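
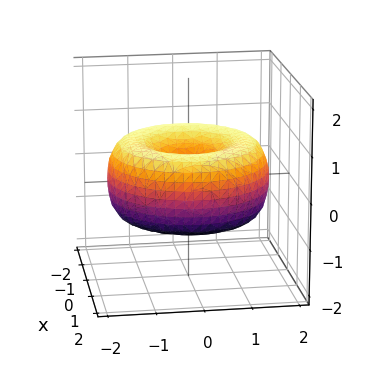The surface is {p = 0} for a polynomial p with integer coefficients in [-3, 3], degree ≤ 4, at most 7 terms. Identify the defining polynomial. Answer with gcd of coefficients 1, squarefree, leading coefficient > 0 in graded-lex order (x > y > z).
1. The degree is 4 — a generic line meets the surface in up to 4 points.
2. Symmetry: every cross-section ⟂ z is a circle, so x, y appear only via x² + y².
3. Checking where it meets the axes: one y-axis crossing is at y = 0; it crosses the x-axis at the gridline x = 0.
4. Putting this together gives p.

x^4 + 2*x^2*y^2 + y^4 - 3*x^2 - 3*y^2 + 3*z^2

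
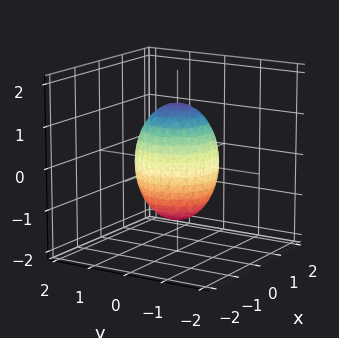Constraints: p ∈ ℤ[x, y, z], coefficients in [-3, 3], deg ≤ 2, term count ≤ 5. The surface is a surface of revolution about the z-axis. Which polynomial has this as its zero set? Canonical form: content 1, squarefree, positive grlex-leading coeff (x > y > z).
1. Degree: a generic line meets the surface in up to 2 points, so deg p = 2.
2. Symmetries: the z-axis is an axis of rotation, so x and y enter only as x² + y².
3. Checking where it meets the axes: among the integer gridlines, it crosses the y-axis at y ∈ {-1, 1}; a circular section at z = -1 has radius between 0 and 1; the x-axis gridline crossings are at x ∈ {-1, 1}.
4. Matching integer coefficients to the picture gives p.

2*x^2 + 2*y^2 + z^2 - 2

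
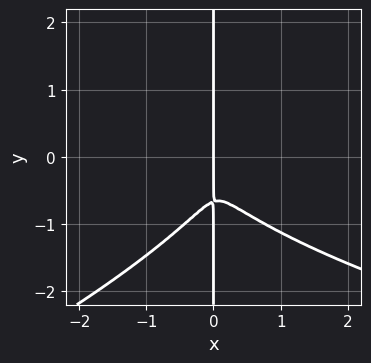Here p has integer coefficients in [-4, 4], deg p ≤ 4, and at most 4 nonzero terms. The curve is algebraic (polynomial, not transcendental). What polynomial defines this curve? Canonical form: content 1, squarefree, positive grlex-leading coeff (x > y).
x^2*y^2 - 3*x*y^3 - 3*x^3 - 2*x*y^2

First, degree: a generic line meets the curve in up to 4 points, so deg p = 4.
Next, from the axis intercepts and sections: it crosses the x-axis at the gridline x = 0; every point of the y-axis in the box is on the curve.
Finally, together with the visible shape, these determine p as stated.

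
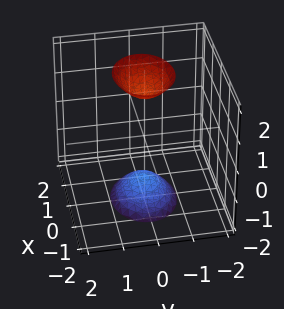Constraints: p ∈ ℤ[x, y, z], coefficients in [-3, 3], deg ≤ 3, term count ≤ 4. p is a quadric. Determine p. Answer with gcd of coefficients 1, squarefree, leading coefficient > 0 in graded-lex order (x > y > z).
2*x^2 + 3*y^2 - z^2 + 2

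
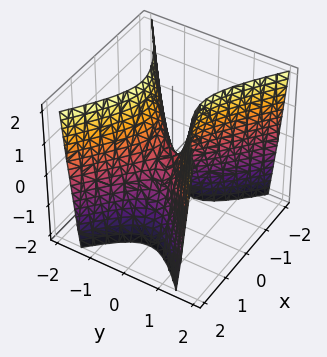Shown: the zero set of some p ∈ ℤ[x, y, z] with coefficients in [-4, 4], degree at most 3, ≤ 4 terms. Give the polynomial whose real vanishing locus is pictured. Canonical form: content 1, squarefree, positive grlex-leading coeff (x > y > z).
The degree is 2 — a hyperbolic paraboloid; a quadric.
Symmetries: mirror symmetry y ↦ −y ⇒ only even powers of y; mirror symmetry x ↦ −x ⇒ only even powers of x.
Observable constraints: it crosses the z-axis at the gridline z = 0; one y-axis crossing is at y = 0.
Putting this together gives p.

2*x^2 - 3*y^2 + z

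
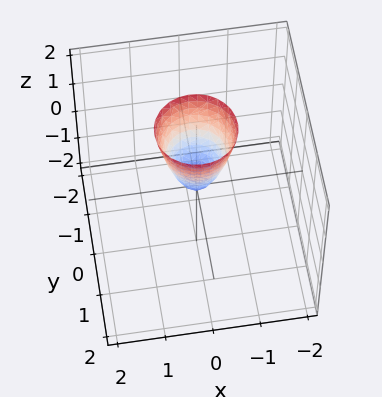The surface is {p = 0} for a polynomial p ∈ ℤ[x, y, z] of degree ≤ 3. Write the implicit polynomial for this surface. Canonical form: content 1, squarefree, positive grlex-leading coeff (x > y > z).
1. Degree: a paraboloid; a quadric, so deg p = 2.
2. By symmetry, every cross-section ⟂ z is a circle, so x, y appear only via x² + y².
3. Checking where it meets the axes: it meets the z-axis at z = 0 (among the integer gridlines); it meets the x-axis at x = 0 (among the integer gridlines).
4. The integer polynomial consistent with all of this is the stated p.

3*x^2 + 3*y^2 - z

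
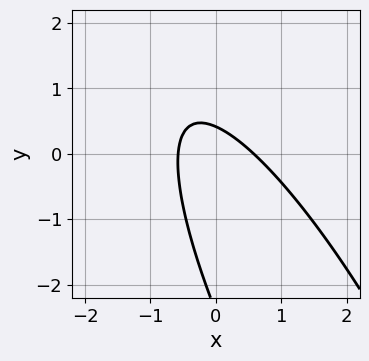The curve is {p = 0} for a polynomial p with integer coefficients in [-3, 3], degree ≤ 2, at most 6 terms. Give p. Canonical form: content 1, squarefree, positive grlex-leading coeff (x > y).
1. The degree is 2 — a generic line meets the curve in up to 2 points.
2. The integer polynomial consistent with all of this is the stated p.

3*x^2 + 3*x*y + y^2 + 2*y - 1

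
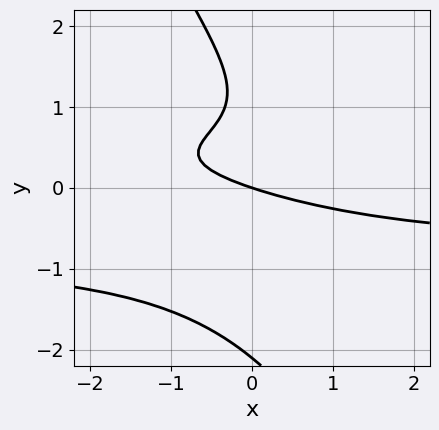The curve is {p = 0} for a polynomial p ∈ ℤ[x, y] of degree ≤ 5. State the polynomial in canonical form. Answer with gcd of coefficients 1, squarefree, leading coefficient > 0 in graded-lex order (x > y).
deg p = 4. No degree-3 curve has this shape.
From the axis intercepts and sections: it meets the y-axis at y = 0 (among the integer gridlines); it crosses the x-axis at the gridline x = 0.
These observations pin down the coefficients.

2*x*y^3 + y^4 - 3*y^2 + x + 3*y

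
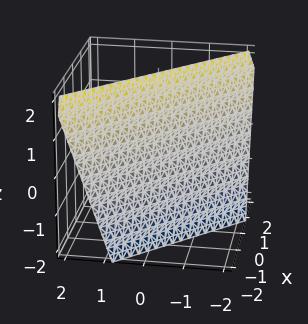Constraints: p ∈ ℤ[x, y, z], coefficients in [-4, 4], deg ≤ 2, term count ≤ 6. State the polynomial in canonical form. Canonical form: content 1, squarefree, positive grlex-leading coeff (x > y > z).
3*x + 3*y - z + 2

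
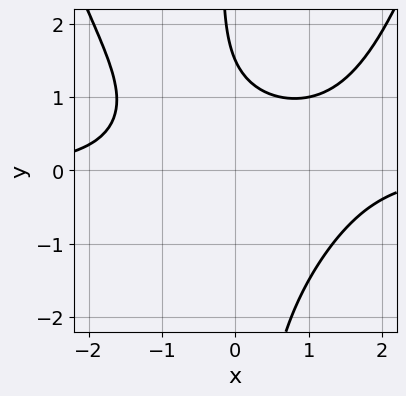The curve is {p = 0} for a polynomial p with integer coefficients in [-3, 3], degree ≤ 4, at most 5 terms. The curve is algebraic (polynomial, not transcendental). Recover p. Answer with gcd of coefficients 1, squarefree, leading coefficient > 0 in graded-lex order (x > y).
The degree is 4 — a generic line meets the curve in up to 4 points.
Observable constraints: the curve avoids every integer x-axis point in the box.
Putting this together gives p.

x^3*y - 2*x*y^2 - 2*y + 3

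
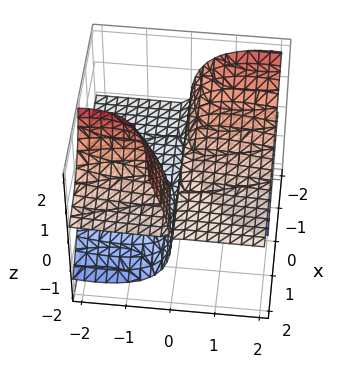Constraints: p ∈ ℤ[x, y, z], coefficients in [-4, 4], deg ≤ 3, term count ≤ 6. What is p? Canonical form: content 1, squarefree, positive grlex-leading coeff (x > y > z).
3*x*y*z + y^2*z + 2*y*z^2 + z^3 - y

First, there are 3 components. Treating them together as one polynomial.
Next, degree: the shape is more complex than any degree-2 surface, so deg p = 3.
Next, observable constraints: it meets the z-axis at z = 0 (among the integer gridlines); one y-axis crossing is at y = 0; the visible x-axis segment lies entirely on the surface.
Finally, fitting integer coefficients to these (and the overall shape) gives p.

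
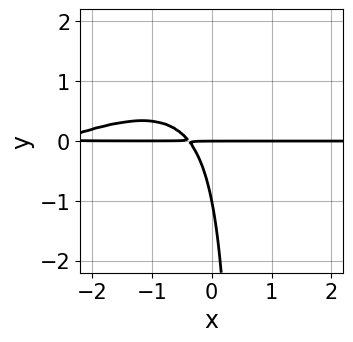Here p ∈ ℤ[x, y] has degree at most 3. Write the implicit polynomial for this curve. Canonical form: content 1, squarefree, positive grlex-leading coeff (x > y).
First, deg p = 3. The shape is more complex than any degree-2 curve.
Then, checking where it meets the axes: the visible x-axis segment lies entirely on the curve; the y-axis gridline crossings are at y ∈ {-1, 0}.
Finally, together with the visible shape, these determine p as stated.

x^2*y - 2*x*y^2 + 3*x*y + y^2 + y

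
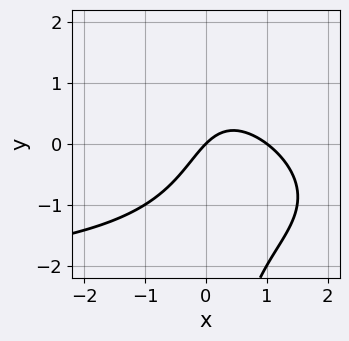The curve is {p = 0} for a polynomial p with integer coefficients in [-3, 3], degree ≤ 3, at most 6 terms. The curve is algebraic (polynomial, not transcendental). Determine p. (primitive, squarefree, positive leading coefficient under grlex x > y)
1. deg p = 3. A generic line meets the curve in up to 3 points.
2. From the axis intercepts and sections: the x-axis gridline crossings are at x ∈ {0, 1}; one y-axis crossing is at y = 0.
3. Assembling these constraints gives the stated polynomial.

x^2*y + 2*x*y^2 + 3*x^2 - 3*x + 3*y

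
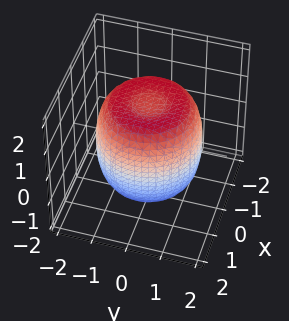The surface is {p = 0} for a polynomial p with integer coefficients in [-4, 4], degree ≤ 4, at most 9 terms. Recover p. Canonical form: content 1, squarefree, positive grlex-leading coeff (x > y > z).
2*x^4 + 4*x^2*y^2 + 2*y^4 - 3*x^2 - 3*y^2 + 2*z^2 - 3

The degree is 4 — the shape is more complex than any degree-3 surface.
Symmetries: rotational symmetry about the z-axis ⇒ p depends on x, y only through x² + y².
From the axis intercepts and sections: a circular section at z = 0 has radius between 1 and 2.
Together with the visible shape, these determine p as stated.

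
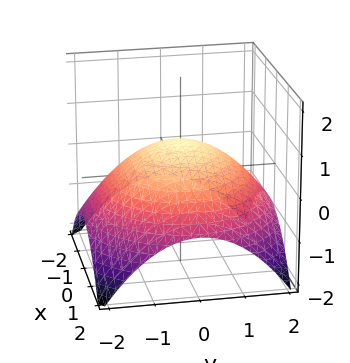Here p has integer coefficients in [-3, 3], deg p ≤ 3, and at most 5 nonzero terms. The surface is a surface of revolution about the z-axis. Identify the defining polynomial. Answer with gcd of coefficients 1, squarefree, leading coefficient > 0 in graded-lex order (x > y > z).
First, deg p = 2. A generic line meets the surface in up to 2 points.
Next, symmetries: every cross-section ⟂ z is a circle, so x, y appear only via x² + y².
Then, from the axis intercepts and sections: a circular section at z = 0 has radius between 1 and 2.
Finally, the integer polynomial consistent with all of this is the stated p.

x^2 + y^2 + 3*z - 2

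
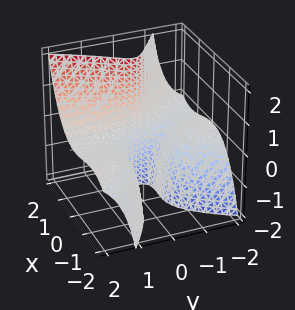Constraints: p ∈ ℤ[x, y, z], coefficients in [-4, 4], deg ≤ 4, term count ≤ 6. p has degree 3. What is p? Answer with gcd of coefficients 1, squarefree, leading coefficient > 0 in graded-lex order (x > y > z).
2*x^3 + 2*x^2*y - 3*y^2*z - y*z - 1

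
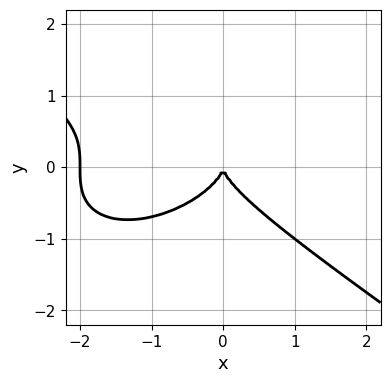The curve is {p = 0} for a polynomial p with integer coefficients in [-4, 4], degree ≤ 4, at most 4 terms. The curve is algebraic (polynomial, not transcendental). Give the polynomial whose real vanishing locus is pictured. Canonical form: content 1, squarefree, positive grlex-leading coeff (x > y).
The degree is 3 — a generic line meets the curve in up to 3 points.
Checking where it meets the axes: among the integer gridlines, it crosses the x-axis at x ∈ {-2, 0}; one y-axis crossing is at y = 0.
Matching integer coefficients to the picture gives p.

x^3 + 3*y^3 + 2*x^2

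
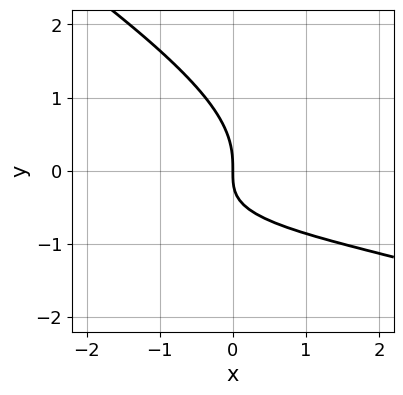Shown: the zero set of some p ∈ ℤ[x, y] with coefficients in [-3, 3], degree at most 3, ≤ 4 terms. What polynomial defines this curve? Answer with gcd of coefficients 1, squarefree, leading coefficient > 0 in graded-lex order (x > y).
Degree: no degree-2 curve has this shape, so deg p = 3.
Checking where it meets the axes: it crosses the x-axis at the gridline x = 0; one y-axis crossing is at y = 0.
Matching integer coefficients to the picture gives p.

2*x*y^2 + 3*y^3 + 3*x*y + 3*x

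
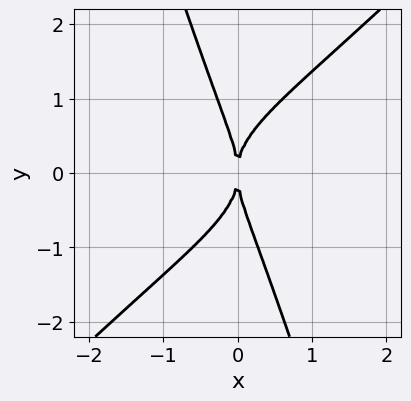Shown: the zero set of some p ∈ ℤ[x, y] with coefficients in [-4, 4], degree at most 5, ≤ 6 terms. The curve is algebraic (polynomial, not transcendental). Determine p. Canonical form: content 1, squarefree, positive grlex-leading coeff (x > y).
3*x^2*y^2 - 2*x*y^3 - y^4 + 3*x^2

The degree is 4 — no degree-3 curve has this shape.
Checking where it meets the axes: it meets the x-axis at x = 0 (among the integer gridlines); it crosses the y-axis at the gridline y = 0.
Fitting integer coefficients to these (and the overall shape) gives p.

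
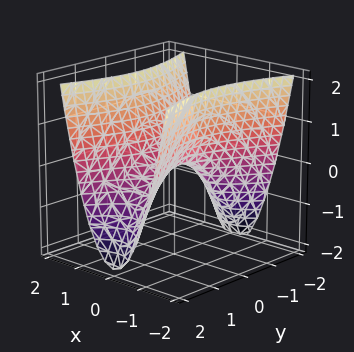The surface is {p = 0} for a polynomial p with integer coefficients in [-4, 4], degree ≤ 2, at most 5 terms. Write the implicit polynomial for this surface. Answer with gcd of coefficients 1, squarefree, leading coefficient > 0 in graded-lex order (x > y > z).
3*x^2 - y^2 - 2*z

The degree is 2 — a saddle surface; a quadric.
Symmetries: it's symmetric under y → −y, forcing even powers of y; the x ↦ −x reflection is a symmetry, so x appears only in even powers.
Checking where it meets the axes: it crosses the x-axis at the gridline x = 0; one z-axis crossing is at z = 0.
The integer polynomial consistent with all of this is the stated p.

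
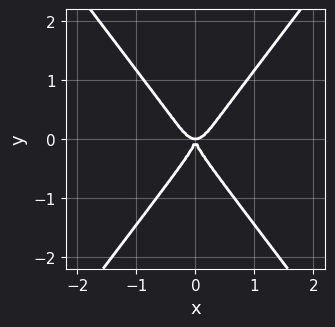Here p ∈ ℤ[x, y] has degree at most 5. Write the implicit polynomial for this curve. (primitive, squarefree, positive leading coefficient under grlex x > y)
3*x^4 - y^4 - x^2*y

1. Degree: no degree-3 curve has this shape, so deg p = 4.
2. Symmetries: the x ↦ −x reflection is a symmetry, so x appears only in even powers.
3. From the axis intercepts and sections: it crosses the y-axis at the gridline y = 0; one x-axis crossing is at x = 0.
4. Solving for integer coefficients yields p as stated.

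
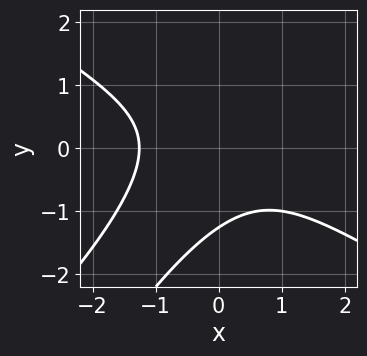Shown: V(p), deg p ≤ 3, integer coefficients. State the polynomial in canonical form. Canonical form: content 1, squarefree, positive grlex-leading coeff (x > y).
First, deg p = 3. A generic line meets the curve in up to 3 points.
Finally, matching integer coefficients to the picture gives p.

x^3 - 2*x*y^2 + y^3 + 2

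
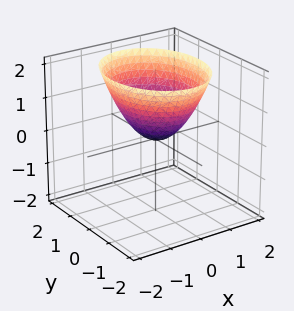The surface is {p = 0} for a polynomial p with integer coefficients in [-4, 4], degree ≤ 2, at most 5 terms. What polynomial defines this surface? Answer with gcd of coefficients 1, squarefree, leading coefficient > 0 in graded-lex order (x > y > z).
3*x^2 + 2*y^2 - 3*z

First, the degree is 2 — a single bowl opening along one axis; a quadric.
Then, symmetries: the y ↦ −y reflection is a symmetry, so y appears only in even powers; the x ↦ −x reflection is a symmetry, so x appears only in even powers.
Next, reading off the gridlines: one x-axis crossing is at x = 0; it crosses the y-axis at the gridline y = 0.
Finally, assembling these constraints gives the stated polynomial.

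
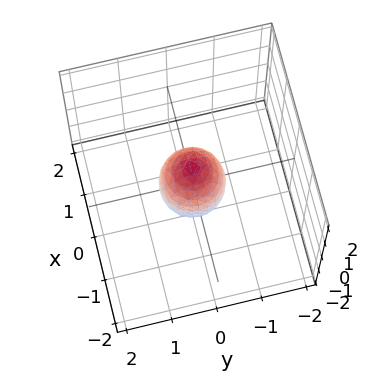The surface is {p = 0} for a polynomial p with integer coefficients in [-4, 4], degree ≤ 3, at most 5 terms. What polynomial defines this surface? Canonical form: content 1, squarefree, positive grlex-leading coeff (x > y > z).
1. deg p = 2.
2. Symmetries: the z ↦ −z reflection is a symmetry, so z appears only in even powers; every cross-section ⟂ z is a circle, so x, y appear only via x² + y².
3. Against the integer gridlines: among the integer gridlines, it crosses the z-axis at z ∈ {-1, 1}; a circular section at z = 0 has radius between 0 and 1.
4. Assembling these constraints gives the stated polynomial.

2*x^2 + 2*y^2 + z^2 - 1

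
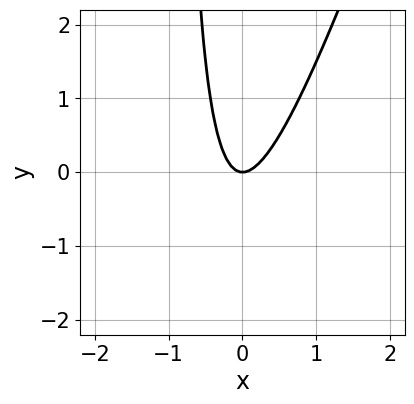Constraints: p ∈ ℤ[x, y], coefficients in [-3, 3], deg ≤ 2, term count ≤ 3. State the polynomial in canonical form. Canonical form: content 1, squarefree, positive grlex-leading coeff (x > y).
The degree is 2 — a generic line meets the curve in up to 2 points.
Observable constraints: it crosses the x-axis at the gridline x = 0; one y-axis crossing is at y = 0.
These observations pin down the coefficients.

3*x^2 - x*y - y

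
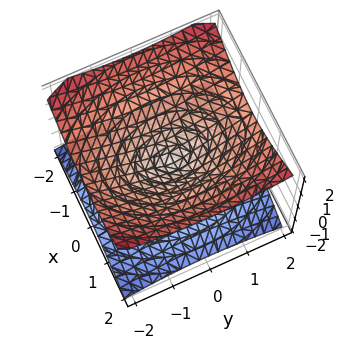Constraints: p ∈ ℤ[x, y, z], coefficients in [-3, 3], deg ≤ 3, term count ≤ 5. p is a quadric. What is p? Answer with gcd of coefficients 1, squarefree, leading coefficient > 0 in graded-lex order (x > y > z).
First, degree: a double cone through the origin; a quadric, so deg p = 2.
Then, symmetries: the z ↦ −z reflection is a symmetry, so z appears only in even powers; mirror symmetry x ↦ −x ⇒ only even powers of x; it's symmetric under y → −y, forcing even powers of y.
Next, from the visible intercepts: one x-axis crossing is at x = 0; one y-axis crossing is at y = 0; it crosses the z-axis at the gridline z = 0.
Finally, fitting integer coefficients to these (and the overall shape) gives p.

2*x^2 + y^2 - 3*z^2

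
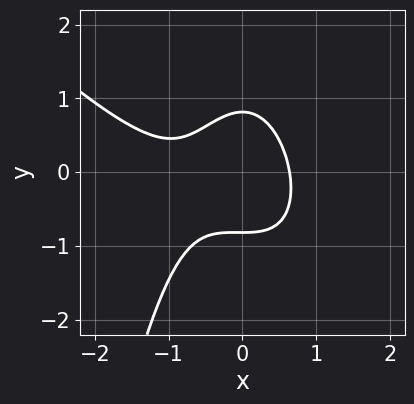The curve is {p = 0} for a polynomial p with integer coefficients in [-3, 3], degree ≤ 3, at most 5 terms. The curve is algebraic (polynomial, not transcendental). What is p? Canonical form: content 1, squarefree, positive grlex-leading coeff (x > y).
3*x^3 + 3*x^2*y + 3*x^2 + 3*y^2 - 2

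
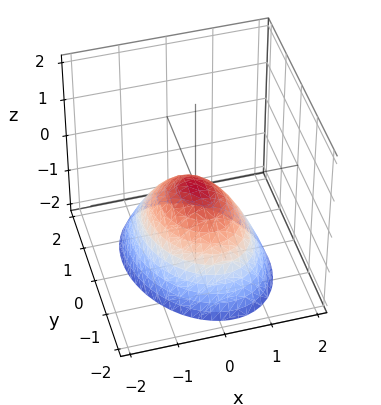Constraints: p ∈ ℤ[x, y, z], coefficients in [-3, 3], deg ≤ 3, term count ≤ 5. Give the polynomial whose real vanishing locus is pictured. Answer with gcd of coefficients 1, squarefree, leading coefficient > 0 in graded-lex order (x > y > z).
3*x^2 + x*y + 2*y^2 + 3*z

(a) The degree is 2 — the shape is more complex than any degree-1 surface.
(b) Observable constraints: it meets the x-axis at x = 0 (among the integer gridlines); it meets the y-axis at y = 0 (among the integer gridlines); it meets the z-axis at z = 0 (among the integer gridlines).
(c) The integer polynomial consistent with all of this is the stated p.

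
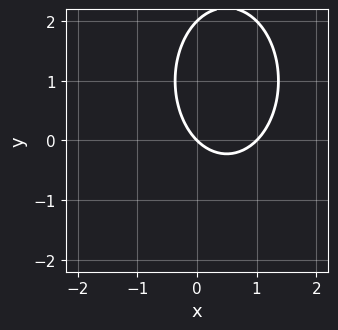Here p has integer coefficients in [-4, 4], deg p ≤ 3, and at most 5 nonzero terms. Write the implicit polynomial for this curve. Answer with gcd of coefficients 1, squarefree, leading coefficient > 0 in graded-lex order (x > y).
1. Degree: the shape is more complex than any degree-1 curve, so deg p = 2.
2. Observable constraints: among the integer gridlines, it crosses the y-axis at y ∈ {0, 2}; the x-axis gridline crossings are at x ∈ {0, 1}.
3. Solving for integer coefficients yields p as stated.

2*x^2 + y^2 - 2*x - 2*y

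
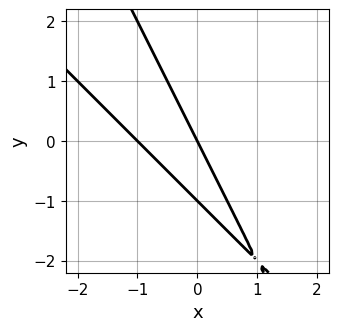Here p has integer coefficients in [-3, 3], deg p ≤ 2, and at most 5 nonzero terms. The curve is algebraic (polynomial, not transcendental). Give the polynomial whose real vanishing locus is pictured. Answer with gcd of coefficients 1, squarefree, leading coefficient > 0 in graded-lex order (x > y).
2*x^2 + 3*x*y + y^2 + 2*x + y

The degree is 2 — a generic line meets the curve in up to 2 points.
Observable constraints: among the integer gridlines, it crosses the y-axis at y ∈ {-1, 0}; among the integer gridlines, it crosses the x-axis at x ∈ {-1, 0}.
These observations pin down the coefficients.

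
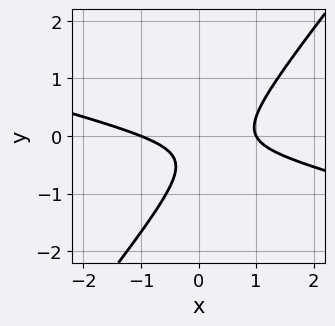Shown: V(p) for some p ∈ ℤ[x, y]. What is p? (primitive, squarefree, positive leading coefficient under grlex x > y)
1. Degree: the shape is more complex than any degree-1 curve, so deg p = 2.
2. Observable constraints: among the integer gridlines, it crosses the x-axis at x ∈ {-1, 1}; the curve avoids every integer y-axis point in the box.
3. Fitting integer coefficients to these (and the overall shape) gives p.

x^2 + 3*x*y - 3*y^2 - 2*y - 1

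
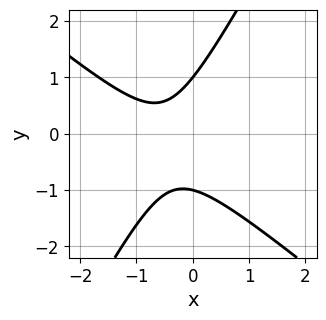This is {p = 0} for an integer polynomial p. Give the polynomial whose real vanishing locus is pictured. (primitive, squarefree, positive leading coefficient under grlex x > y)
The degree is 2 — no degree-1 curve has this shape.
From the axis intercepts and sections: the y-axis gridline crossings are at y ∈ {-1, 1}; the curve avoids every integer x-axis point in the box.
These observations pin down the coefficients.

3*x^2 + 2*x*y - 2*y^2 + 3*x + 2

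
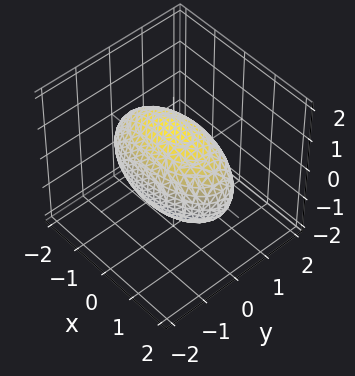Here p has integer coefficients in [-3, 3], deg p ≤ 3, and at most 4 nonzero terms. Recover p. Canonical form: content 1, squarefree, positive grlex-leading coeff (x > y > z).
Degree: a closed, bounded, convex surface; a quadric, so deg p = 2.
Symmetries: the y ↦ −y reflection is a symmetry, so y appears only in even powers; the x ↦ −x reflection is a symmetry, so x appears only in even powers; mirror symmetry z ↦ −z ⇒ only even powers of z.
Against the integer gridlines: the y-axis gridline crossings are at y ∈ {-1, 1}.
Solving for integer coefficients yields p as stated.

x^2 + 3*y^2 + 2*z^2 - 3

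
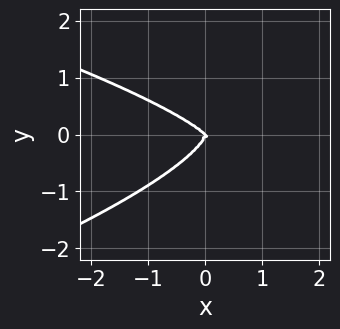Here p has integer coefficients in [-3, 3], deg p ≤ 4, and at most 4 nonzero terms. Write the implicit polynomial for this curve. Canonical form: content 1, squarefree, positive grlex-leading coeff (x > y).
3*y^4 + x^3 + x^2*y

Degree: no degree-3 curve has this shape, so deg p = 4.
Reading off the gridlines: it crosses the y-axis at the gridline y = 0; it crosses the x-axis at the gridline x = 0.
The integer polynomial consistent with all of this is the stated p.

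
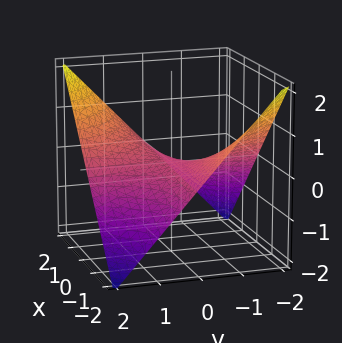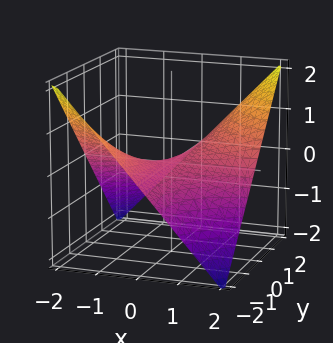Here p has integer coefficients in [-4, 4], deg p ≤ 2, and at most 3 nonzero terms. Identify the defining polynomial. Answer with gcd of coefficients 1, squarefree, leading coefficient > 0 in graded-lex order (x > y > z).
(a) The degree is 2 — a hyperbolic paraboloid; a quadric.
(b) From the axis intercepts and sections: the visible y-axis segment lies entirely on the surface; it crosses the z-axis at the gridline z = 0; the visible x-axis segment lies entirely on the surface.
(c) Putting this together gives p.

x*y - 2*z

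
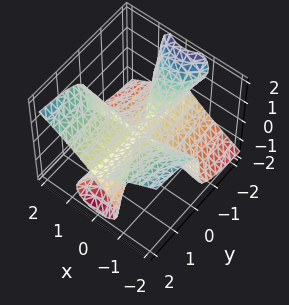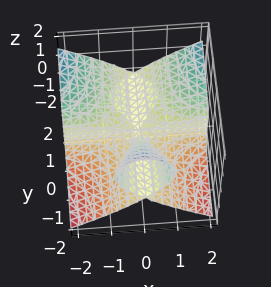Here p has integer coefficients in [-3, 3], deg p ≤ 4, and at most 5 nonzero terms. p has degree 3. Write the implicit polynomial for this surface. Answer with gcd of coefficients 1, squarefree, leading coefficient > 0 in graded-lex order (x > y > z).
1. There are 2 components.
2. Degree: no degree-2 surface has this shape, so deg p = 3.
3. Against the integer gridlines: the visible x-axis segment lies entirely on the surface; every point of the y-axis in the box is on the surface; it meets the z-axis at z = 0 (among the integer gridlines).
4. Assembling these constraints gives the stated polynomial.

x^2*y - y*z^2 - z^3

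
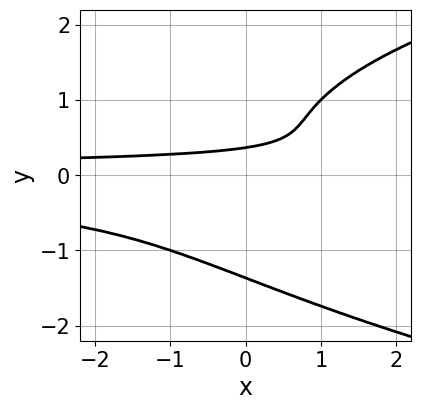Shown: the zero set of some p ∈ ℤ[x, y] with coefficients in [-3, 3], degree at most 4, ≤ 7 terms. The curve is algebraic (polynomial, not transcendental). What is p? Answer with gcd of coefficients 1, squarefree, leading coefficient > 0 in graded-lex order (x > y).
1. The degree is 4 — a generic line meets the curve in up to 4 points.
2. Observable constraints: the curve avoids every integer x-axis point in the box.
3. Matching integer coefficients to the picture gives p.

2*y^4 - 3*x*y^2 - y^2 + 3*y - 1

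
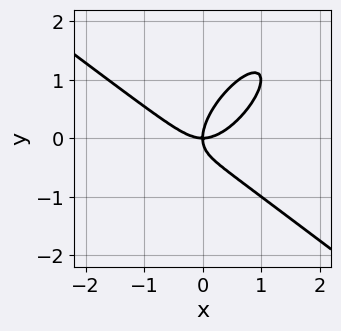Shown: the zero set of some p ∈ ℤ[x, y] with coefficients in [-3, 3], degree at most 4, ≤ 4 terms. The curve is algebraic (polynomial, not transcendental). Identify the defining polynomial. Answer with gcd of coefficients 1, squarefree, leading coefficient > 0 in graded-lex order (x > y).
x^3 - x*y^2 + y^3 - x*y

(a) The degree is 3 — the shape is more complex than any degree-2 curve.
(b) Checking where it meets the axes: one x-axis crossing is at x = 0; it crosses the y-axis at the gridline y = 0.
(c) Assembling these constraints gives the stated polynomial.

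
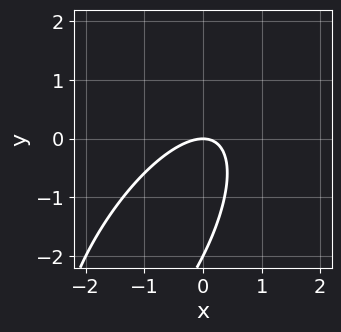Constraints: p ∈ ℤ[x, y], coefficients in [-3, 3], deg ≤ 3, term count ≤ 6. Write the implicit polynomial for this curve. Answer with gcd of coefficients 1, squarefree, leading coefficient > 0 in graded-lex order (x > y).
2*x^2 - 2*x*y + y^2 + 2*y

(a) deg p = 2.
(b) From the visible intercepts: among the integer gridlines, it crosses the y-axis at y ∈ {-2, 0}; one x-axis crossing is at x = 0.
(c) These observations pin down the coefficients.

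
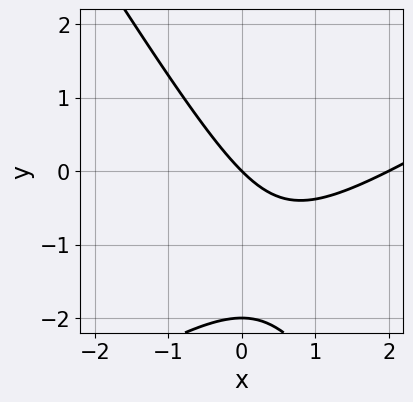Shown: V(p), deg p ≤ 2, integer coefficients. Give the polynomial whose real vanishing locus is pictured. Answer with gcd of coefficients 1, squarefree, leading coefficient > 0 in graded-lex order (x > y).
x^2 - x*y - y^2 - 2*x - 2*y

(a) Degree: no degree-1 curve has this shape, so deg p = 2.
(b) Reading off the gridlines: the x-axis gridline crossings are at x ∈ {0, 2}; the y-axis gridline crossings are at y ∈ {-2, 0}.
(c) The integer polynomial consistent with all of this is the stated p.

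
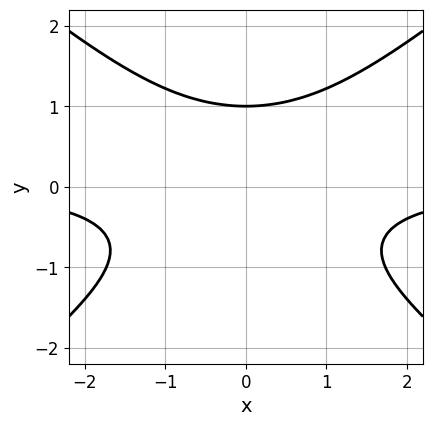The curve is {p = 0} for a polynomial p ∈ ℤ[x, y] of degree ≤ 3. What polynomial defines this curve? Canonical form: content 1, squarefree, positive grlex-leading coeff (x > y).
2*x^2*y - 3*y^3 + 3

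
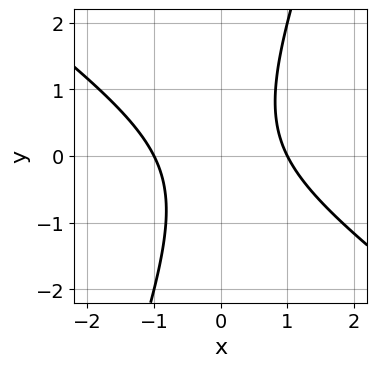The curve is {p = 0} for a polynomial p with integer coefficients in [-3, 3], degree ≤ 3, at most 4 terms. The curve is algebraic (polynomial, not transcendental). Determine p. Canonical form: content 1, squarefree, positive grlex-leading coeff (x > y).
2*x^2 + 2*x*y - y^2 - 2

(a) The degree is 2 — no degree-1 curve has this shape.
(b) From the visible intercepts: no y-intercept at any integer in the box; the x-axis gridline crossings are at x ∈ {-1, 1}.
(c) Together with the visible shape, these determine p as stated.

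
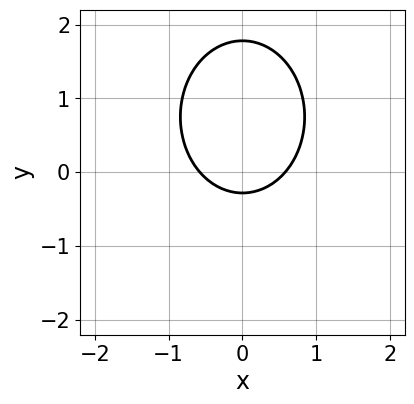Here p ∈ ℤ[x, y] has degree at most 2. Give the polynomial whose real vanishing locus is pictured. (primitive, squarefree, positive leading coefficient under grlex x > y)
1. The degree is 2 — a generic line meets the curve in up to 2 points.
2. Symmetries: it's symmetric under x → −x, forcing even powers of x.
3. Fitting integer coefficients to these (and the overall shape) gives p.

3*x^2 + 2*y^2 - 3*y - 1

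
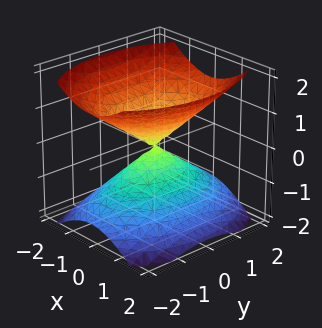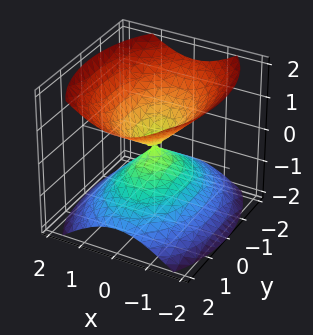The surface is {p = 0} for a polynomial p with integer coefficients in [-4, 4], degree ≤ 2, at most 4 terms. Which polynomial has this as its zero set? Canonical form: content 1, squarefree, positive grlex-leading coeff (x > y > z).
2*x^2 + y^2 - 2*z^2

First, there are 2 components. Treating them together as one polynomial.
Next, deg p = 2. A double cone through the origin; a quadric.
Then, symmetries: it's symmetric under y → −y, forcing even powers of y; the x ↦ −x reflection is a symmetry, so x appears only in even powers; it's symmetric under z → −z, forcing even powers of z.
Next, against the integer gridlines: it meets the z-axis at z = 0 (among the integer gridlines); it meets the y-axis at y = 0 (among the integer gridlines).
Finally, fitting integer coefficients to these (and the overall shape) gives p.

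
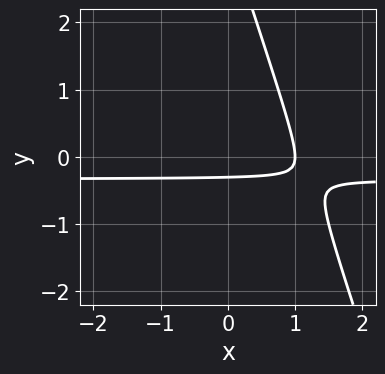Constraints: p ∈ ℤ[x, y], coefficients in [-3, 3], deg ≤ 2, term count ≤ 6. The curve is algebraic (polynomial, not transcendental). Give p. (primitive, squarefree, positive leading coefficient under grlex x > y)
First, deg p = 2. No degree-1 curve has this shape.
Next, from the axis intercepts and sections: it crosses the x-axis at the gridline x = 1.
Finally, putting this together gives p.

3*x*y + y^2 + x - 3*y - 1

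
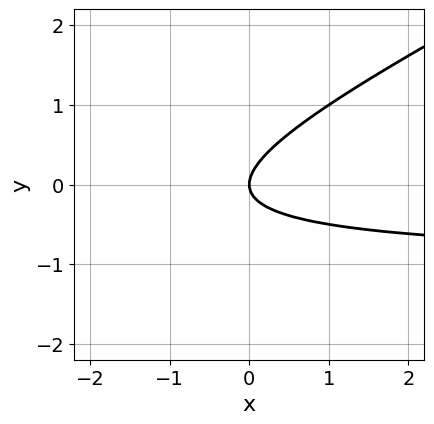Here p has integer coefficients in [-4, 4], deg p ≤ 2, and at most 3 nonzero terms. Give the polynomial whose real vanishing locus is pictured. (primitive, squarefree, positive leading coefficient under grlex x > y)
1. Degree: no degree-1 curve has this shape, so deg p = 2.
2. From the visible intercepts: it meets the y-axis at y = 0 (among the integer gridlines); it crosses the x-axis at the gridline x = 0.
3. Fitting integer coefficients to these (and the overall shape) gives p.

x*y - 2*y^2 + x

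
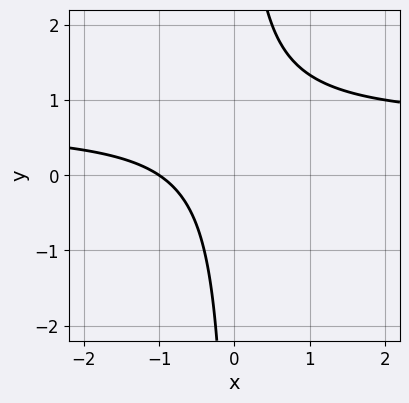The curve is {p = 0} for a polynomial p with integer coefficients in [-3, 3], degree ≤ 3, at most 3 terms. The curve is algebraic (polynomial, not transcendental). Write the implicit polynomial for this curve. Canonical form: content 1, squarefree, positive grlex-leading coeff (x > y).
First, the degree is 2 — a generic line meets the curve in up to 2 points.
Next, reading off the gridlines: it crosses the x-axis at the gridline x = -1; the curve avoids every integer y-axis point in the box.
Finally, assembling these constraints gives the stated polynomial.

3*x*y - 2*x - 2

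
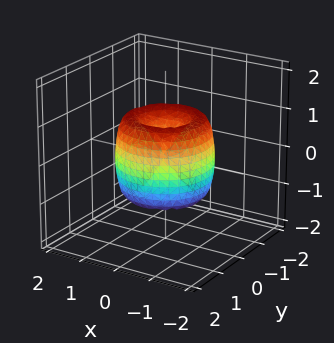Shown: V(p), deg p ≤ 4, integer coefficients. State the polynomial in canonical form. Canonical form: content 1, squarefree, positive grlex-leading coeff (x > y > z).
Degree: the shape is more complex than any degree-3 surface, so deg p = 4.
Symmetry: the surface is invariant under rotation about z: p = q(x² + y², z).
Observable constraints: one z-axis crossing is at z = 0; a circular section at z = 0 has radius between 1 and 2; one y-axis crossing is at y = 0.
Putting this together gives p.

2*x^4 + 4*x^2*y^2 + 2*y^4 - 3*x^2 - 3*y^2 + z^2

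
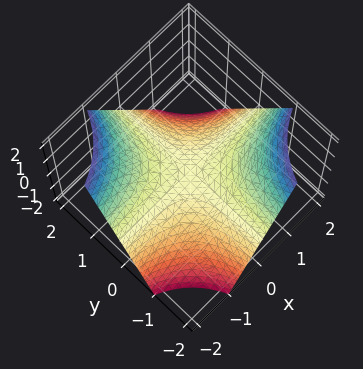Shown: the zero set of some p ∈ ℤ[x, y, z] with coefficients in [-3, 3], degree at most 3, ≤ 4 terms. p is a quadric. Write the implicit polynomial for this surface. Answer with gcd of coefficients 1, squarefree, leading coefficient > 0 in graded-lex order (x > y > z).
(a) The degree is 2 — a hyperbolic paraboloid; a quadric.
(b) Checking where it meets the axes: it crosses the z-axis at the gridline z = 0; every point of the y-axis in the box is on the surface; every point of the x-axis in the box is on the surface.
(c) Assembling these constraints gives the stated polynomial.

x*y + z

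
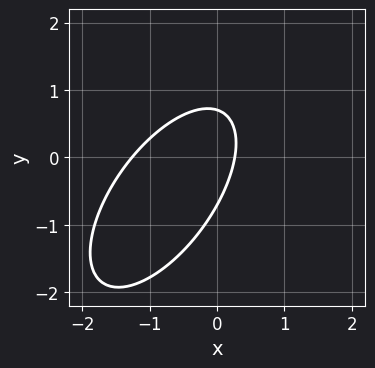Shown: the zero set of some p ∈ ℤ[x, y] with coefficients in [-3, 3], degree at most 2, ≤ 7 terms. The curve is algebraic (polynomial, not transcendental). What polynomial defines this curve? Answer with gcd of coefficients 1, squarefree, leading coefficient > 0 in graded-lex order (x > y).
1. The degree is 2 — the shape is more complex than any degree-1 curve.
2. Matching integer coefficients to the picture gives p.

3*x^2 - 3*x*y + 2*y^2 + 3*x - 1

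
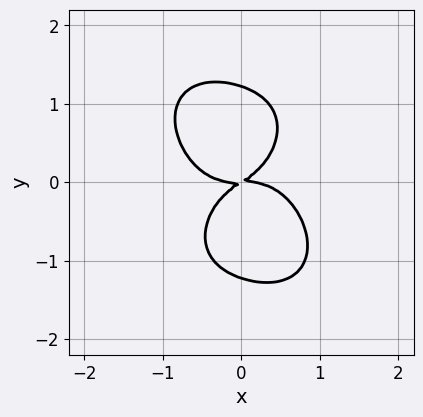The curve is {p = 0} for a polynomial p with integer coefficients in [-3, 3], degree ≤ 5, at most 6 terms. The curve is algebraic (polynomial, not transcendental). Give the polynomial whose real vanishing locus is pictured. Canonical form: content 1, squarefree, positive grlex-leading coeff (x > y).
(a) The degree is 4 — no degree-3 curve has this shape.
(b) Checking where it meets the axes: it crosses the x-axis at the gridline x = 0; one y-axis crossing is at y = 0.
(c) These observations pin down the coefficients.

3*x^4 + 2*x^2*y^2 + 2*y^4 + 2*x*y - 3*y^2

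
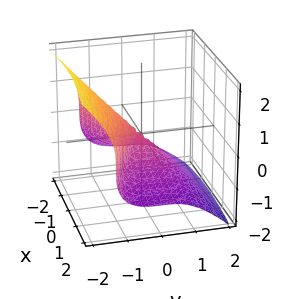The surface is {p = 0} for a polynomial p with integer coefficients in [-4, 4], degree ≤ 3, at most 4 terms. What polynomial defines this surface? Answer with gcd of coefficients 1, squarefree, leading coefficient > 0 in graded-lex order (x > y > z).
First, deg p = 3. No degree-2 surface has this shape.
Then, from the visible intercepts: one y-axis crossing is at y = 0; one x-axis crossing is at x = 0; one z-axis crossing is at z = 0.
Finally, together with the visible shape, these determine p as stated.

2*y^3 + 2*z^3 + x^2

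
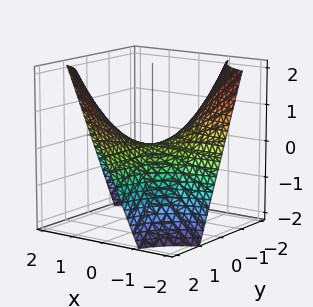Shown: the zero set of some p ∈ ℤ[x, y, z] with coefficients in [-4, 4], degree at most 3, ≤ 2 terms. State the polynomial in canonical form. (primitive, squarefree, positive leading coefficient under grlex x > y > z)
First, degree: a hyperbolic paraboloid; a quadric, so deg p = 2.
Next, from the axis intercepts and sections: every point of the x-axis in the box is on the surface; the visible y-axis segment lies entirely on the surface.
Finally, the integer polynomial consistent with all of this is the stated p.

x*y - z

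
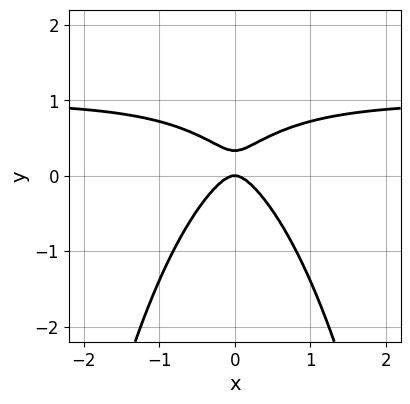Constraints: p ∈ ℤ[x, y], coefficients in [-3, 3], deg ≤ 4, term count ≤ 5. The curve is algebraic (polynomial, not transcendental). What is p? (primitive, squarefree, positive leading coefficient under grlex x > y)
First, degree: a generic line meets the curve in up to 3 points, so deg p = 3.
Next, symmetries: it's symmetric under x → −x, forcing even powers of x.
Next, from the axis intercepts and sections: one x-axis crossing is at x = 0; it meets the y-axis at y = 0 (among the integer gridlines).
Finally, matching integer coefficients to the picture gives p.

3*x^2*y - 3*x^2 + 3*y^2 - y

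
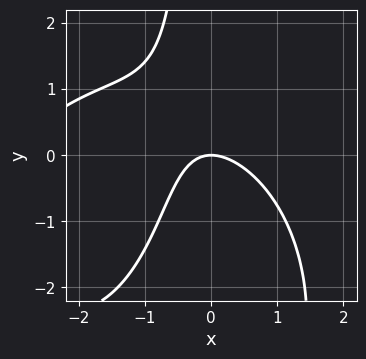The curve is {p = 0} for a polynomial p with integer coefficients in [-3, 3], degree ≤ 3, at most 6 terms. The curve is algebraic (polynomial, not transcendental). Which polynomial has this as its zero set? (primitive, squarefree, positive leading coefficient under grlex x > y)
x^3 + x*y^2 + 3*x^2 + 3*x*y + 3*y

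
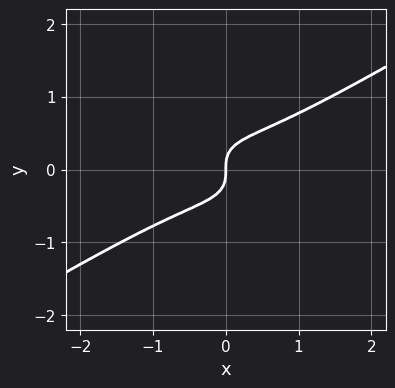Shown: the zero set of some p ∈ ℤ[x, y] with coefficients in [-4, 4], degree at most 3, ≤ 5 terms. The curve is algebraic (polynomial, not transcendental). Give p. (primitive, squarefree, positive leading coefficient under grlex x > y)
First, degree: no degree-2 curve has this shape, so deg p = 3.
Next, checking where it meets the axes: it meets the y-axis at y = 0 (among the integer gridlines); it meets the x-axis at x = 0 (among the integer gridlines).
Finally, these observations pin down the coefficients.

x^3 - x*y^2 - 3*y^3 + x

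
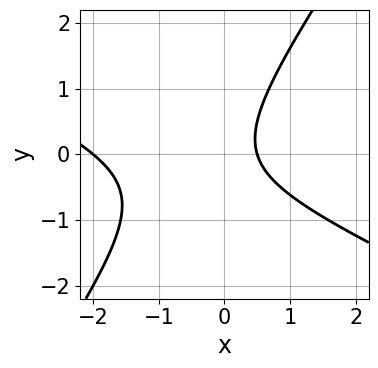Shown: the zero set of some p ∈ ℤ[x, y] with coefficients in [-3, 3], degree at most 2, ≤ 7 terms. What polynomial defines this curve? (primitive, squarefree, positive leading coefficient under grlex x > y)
(a) The degree is 2 — a generic line meets the curve in up to 2 points.
(b) Checking where it meets the axes: no y-intercept at any integer in the box; it meets the x-axis at x = -2 (among the integer gridlines).
(c) These observations pin down the coefficients.

2*x^2 + 3*x*y - 3*y^2 + 3*x - 2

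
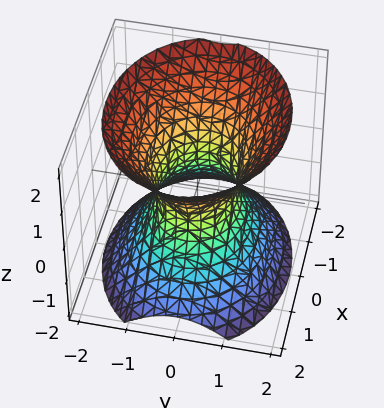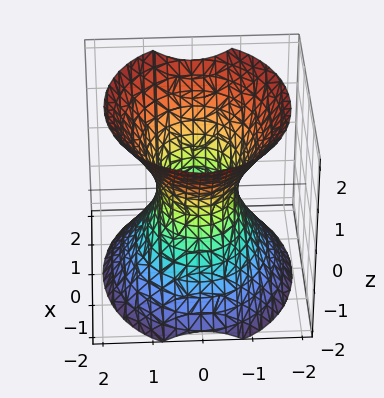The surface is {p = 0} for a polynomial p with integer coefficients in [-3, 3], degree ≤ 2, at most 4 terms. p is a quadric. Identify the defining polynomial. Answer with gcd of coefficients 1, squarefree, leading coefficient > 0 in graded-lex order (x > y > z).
(a) deg p = 2. One connected sheet with a waist; a quadric.
(b) Symmetries: mirror symmetry y ↦ −y ⇒ only even powers of y; it's symmetric under x → −x, forcing even powers of x; the z ↦ −z reflection is a symmetry, so z appears only in even powers.
(c) Against the integer gridlines: it misses every integer gridline on the z-axis; the x-axis gridline crossings are at x ∈ {-1, 1}.
(d) Together with the visible shape, these determine p as stated.

2*x^2 + 3*y^2 - 2*z^2 - 2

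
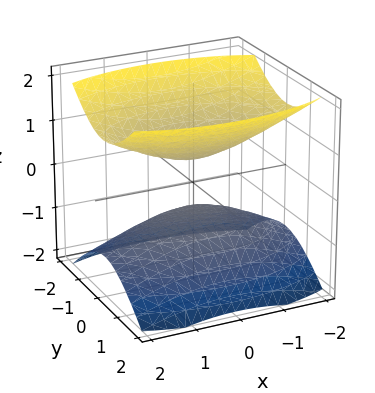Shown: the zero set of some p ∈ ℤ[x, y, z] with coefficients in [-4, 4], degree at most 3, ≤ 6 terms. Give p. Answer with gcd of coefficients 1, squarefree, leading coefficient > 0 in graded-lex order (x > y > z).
1. The picture has 2 separate pieces. Treating them together as one polynomial.
2. Degree: two separate bowl-shaped sheets opening away from each other; a quadric, so deg p = 2.
3. Symmetries: mirror symmetry z ↦ −z ⇒ only even powers of z; it's symmetric under x → −x, forcing even powers of x; it's symmetric under y → −y, forcing even powers of y.
4. Against the integer gridlines: the surface avoids every integer x-axis point in the box; no y-intercept at any integer in the box.
5. Matching integer coefficients to the picture gives p.

x^2 + 3*y^2 - 3*z^2 + 1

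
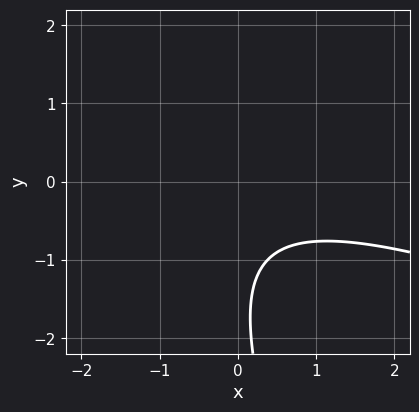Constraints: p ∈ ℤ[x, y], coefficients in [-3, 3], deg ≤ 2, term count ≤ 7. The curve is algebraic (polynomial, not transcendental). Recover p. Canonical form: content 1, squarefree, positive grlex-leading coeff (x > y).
x^2 + 3*x*y + y^2 + 3*y + 3

1. The degree is 2 — no degree-1 curve has this shape.
2. Checking where it meets the axes: it misses every integer gridline on the y-axis; the curve avoids every integer x-axis point in the box.
3. Putting this together gives p.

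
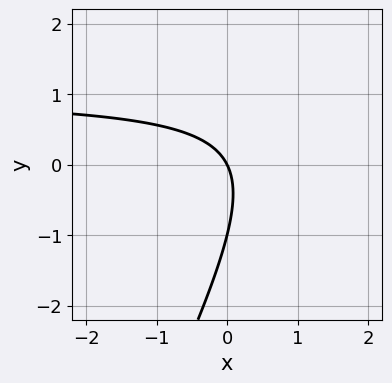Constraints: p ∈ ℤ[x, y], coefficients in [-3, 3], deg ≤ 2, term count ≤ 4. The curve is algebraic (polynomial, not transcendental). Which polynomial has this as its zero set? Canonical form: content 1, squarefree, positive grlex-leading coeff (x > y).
2*x*y - y^2 - 2*x - y

deg p = 2. A generic line meets the curve in up to 2 points.
Observable constraints: among the integer gridlines, it crosses the y-axis at y ∈ {-1, 0}; one x-axis crossing is at x = 0.
Together with the visible shape, these determine p as stated.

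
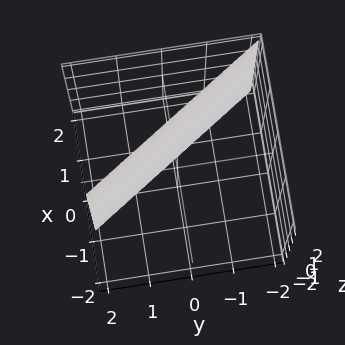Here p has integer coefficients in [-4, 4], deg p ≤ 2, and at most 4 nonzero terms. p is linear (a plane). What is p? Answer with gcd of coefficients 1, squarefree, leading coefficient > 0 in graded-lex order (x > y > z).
First, the degree is 1 — the surface is flat (a plane).
Next, from the visible intercepts: it crosses the y-axis at the gridline y = 1; it misses every integer gridline on the z-axis.
Finally, putting this together gives p.

3*x + 2*y - 2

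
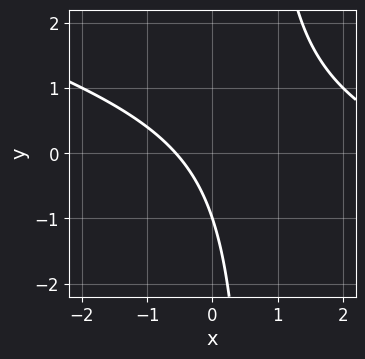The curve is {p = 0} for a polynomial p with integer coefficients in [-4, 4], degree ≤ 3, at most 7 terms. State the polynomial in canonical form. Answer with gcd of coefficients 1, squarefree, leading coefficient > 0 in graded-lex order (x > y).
x^2 + 3*x*y - 3*x - 2*y - 2

(a) Degree: no degree-1 curve has this shape, so deg p = 2.
(b) Checking where it meets the axes: it meets the y-axis at y = -1 (among the integer gridlines).
(c) Fitting integer coefficients to these (and the overall shape) gives p.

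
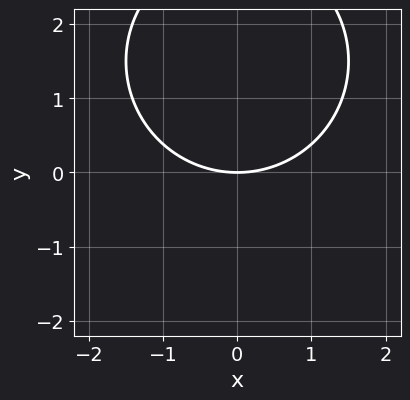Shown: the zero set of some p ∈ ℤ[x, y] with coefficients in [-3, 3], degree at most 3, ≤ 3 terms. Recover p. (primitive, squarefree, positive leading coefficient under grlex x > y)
x^2 + y^2 - 3*y

The degree is 2 — a generic line meets the curve in up to 2 points.
Symmetries: it's symmetric under x → −x, forcing even powers of x.
Observable constraints: one y-axis crossing is at y = 0; it crosses the x-axis at the gridline x = 0.
Matching integer coefficients to the picture gives p.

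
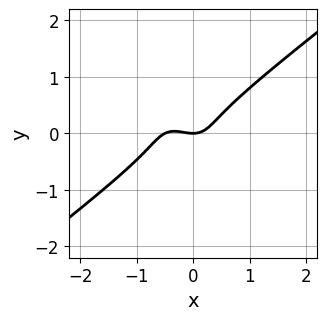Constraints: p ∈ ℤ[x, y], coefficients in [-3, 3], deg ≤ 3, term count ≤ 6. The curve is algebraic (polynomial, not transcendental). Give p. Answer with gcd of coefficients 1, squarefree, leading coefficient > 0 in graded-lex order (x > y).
(a) The degree is 3 — no degree-2 curve has this shape.
(b) Against the integer gridlines: one y-axis crossing is at y = 0; it crosses the x-axis at the gridline x = 0.
(c) Fitting integer coefficients to these (and the overall shape) gives p.

2*x^3 - x*y^2 - 3*y^3 + x^2 - y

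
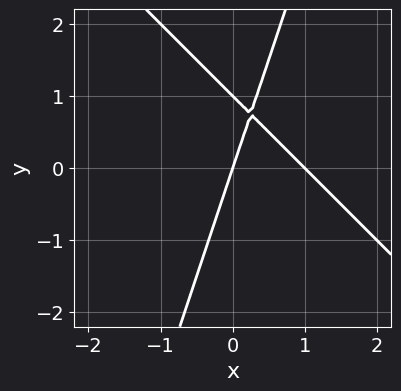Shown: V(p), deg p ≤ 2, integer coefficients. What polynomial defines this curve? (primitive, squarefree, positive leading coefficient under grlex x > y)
3*x^2 + 2*x*y - y^2 - 3*x + y

First, degree: no degree-1 curve has this shape, so deg p = 2.
Then, observable constraints: the x-axis gridline crossings are at x ∈ {0, 1}; the y-axis gridline crossings are at y ∈ {0, 1}.
Finally, matching integer coefficients to the picture gives p.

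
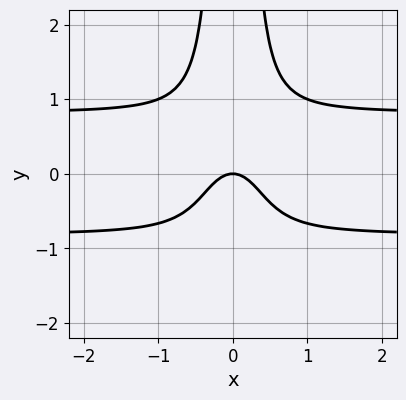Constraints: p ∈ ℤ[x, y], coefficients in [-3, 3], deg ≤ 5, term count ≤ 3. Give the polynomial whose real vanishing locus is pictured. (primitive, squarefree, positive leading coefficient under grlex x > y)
3*x^2*y^2 - 2*x^2 - y

1. deg p = 4.
2. Symmetries: the x ↦ −x reflection is a symmetry, so x appears only in even powers.
3. Against the integer gridlines: one y-axis crossing is at y = 0; it crosses the x-axis at the gridline x = 0.
4. Matching integer coefficients to the picture gives p.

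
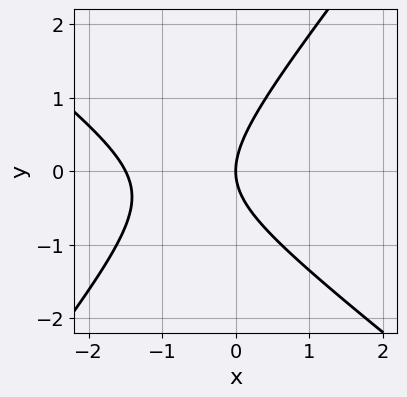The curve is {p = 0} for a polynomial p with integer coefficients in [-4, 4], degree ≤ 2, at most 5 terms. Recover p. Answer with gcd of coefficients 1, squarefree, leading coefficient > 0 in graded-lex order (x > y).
First, deg p = 2. A generic line meets the curve in up to 2 points.
Then, against the integer gridlines: it crosses the y-axis at the gridline y = 0; it meets the x-axis at x = 0 (among the integer gridlines).
Finally, the integer polynomial consistent with all of this is the stated p.

2*x^2 + x*y - 2*y^2 + 3*x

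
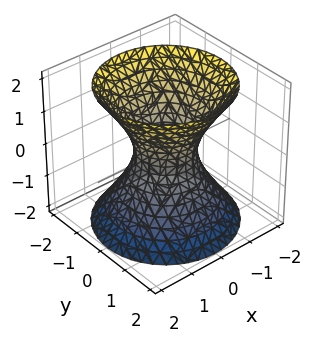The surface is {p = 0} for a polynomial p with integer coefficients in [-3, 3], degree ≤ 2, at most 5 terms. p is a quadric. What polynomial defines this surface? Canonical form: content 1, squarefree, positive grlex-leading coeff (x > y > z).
3*x^2 + 3*y^2 - 2*z^2 - 2

(a) deg p = 2. One connected sheet with a waist; a quadric.
(b) Symmetry: the surface is invariant under rotation about z: p = q(x² + y², z); the z ↦ −z reflection is a symmetry, so z appears only in even powers.
(c) Checking where it meets the axes: the surface avoids every integer z-axis point in the box; a circular section at z = -2 has radius between 1 and 2.
(d) Solving for integer coefficients yields p as stated.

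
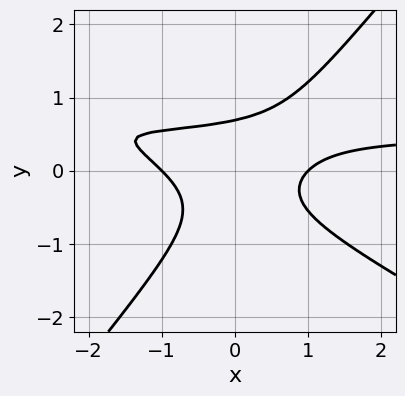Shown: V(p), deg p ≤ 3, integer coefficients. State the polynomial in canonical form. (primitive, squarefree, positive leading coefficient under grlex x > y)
2*x^2*y + 2*x*y^2 - 3*y^3 - x^2 + 1

1. Degree: no degree-2 curve has this shape, so deg p = 3.
2. Reading off the gridlines: the x-axis gridline crossings are at x ∈ {-1, 1}.
3. Together with the visible shape, these determine p as stated.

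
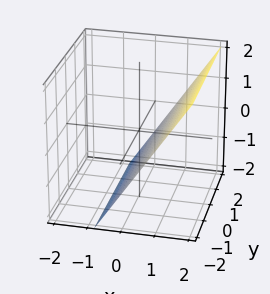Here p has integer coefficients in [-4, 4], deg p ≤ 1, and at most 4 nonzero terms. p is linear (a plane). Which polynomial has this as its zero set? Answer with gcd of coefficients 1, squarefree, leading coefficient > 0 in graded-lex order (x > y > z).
3*x - 2*z - 2

(a) Degree: every cross-section is a straight line — this is a plane, so deg p = 1.
(b) Observable constraints: the surface avoids every integer y-axis point in the box; it crosses the z-axis at the gridline z = -1.
(c) Solving for integer coefficients yields p as stated.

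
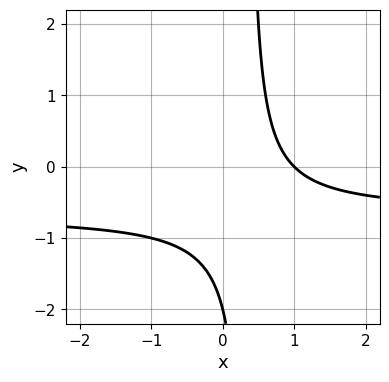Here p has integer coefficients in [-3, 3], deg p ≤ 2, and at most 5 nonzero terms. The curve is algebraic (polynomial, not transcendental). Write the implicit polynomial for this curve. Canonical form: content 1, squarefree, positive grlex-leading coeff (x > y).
3*x*y + 2*x - y - 2

Degree: a generic line meets the curve in up to 2 points, so deg p = 2.
Against the integer gridlines: one x-axis crossing is at x = 1; one y-axis crossing is at y = -2.
Putting this together gives p.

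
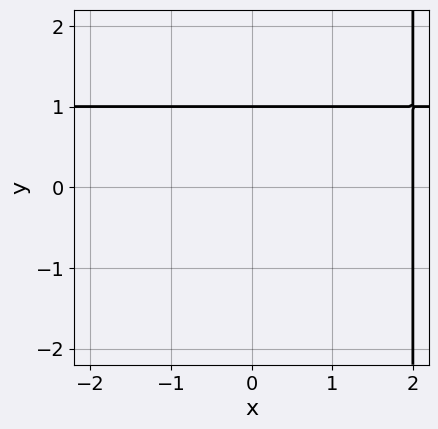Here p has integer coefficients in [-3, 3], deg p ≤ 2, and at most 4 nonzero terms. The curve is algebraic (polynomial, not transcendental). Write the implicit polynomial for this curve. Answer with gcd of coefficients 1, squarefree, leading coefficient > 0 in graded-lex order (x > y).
x*y - x - 2*y + 2

First, degree: a generic line meets the curve in up to 2 points, so deg p = 2.
Next, checking where it meets the axes: one y-axis crossing is at y = 1; it meets the x-axis at x = 2 (among the integer gridlines).
Finally, fitting integer coefficients to these (and the overall shape) gives p.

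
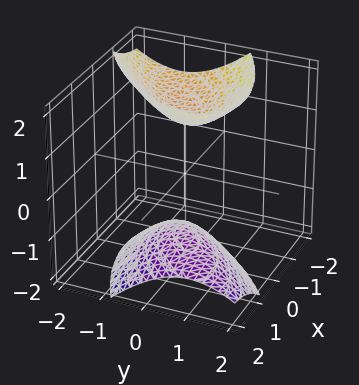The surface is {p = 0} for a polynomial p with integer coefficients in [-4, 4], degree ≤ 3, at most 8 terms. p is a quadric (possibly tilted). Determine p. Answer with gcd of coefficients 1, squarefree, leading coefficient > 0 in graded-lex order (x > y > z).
First, there are 2 components. Treating them together as one polynomial.
Next, the degree is 2 — no degree-1 surface has this shape.
Then, observable constraints: the surface avoids every integer y-axis point in the box; the surface avoids every integer x-axis point in the box.
Finally, putting this together gives p.

2*x^2 - 3*x*y + 2*x*z + 3*y^2 - 2*z^2 + 3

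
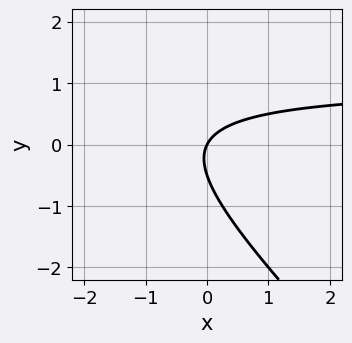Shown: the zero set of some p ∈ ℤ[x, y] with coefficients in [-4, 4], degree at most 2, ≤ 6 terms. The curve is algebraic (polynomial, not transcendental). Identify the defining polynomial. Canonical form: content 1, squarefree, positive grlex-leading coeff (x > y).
Degree: the shape is more complex than any degree-1 curve, so deg p = 2.
From the axis intercepts and sections: it meets the x-axis at x = 0 (among the integer gridlines); it meets the y-axis at y = 0 (among the integer gridlines).
Assembling these constraints gives the stated polynomial.

2*x*y + 2*y^2 - 2*x + y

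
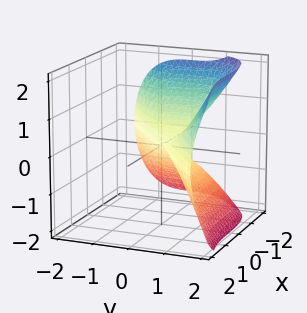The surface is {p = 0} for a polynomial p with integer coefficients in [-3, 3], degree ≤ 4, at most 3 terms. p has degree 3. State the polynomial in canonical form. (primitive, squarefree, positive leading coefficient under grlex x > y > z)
x^3 - 2*y^3 + 3*z^2

First, degree: no degree-2 surface has this shape, so deg p = 3.
Then, observable constraints: one z-axis crossing is at z = 0; it meets the x-axis at x = 0 (among the integer gridlines); one y-axis crossing is at y = 0.
Finally, fitting integer coefficients to these (and the overall shape) gives p.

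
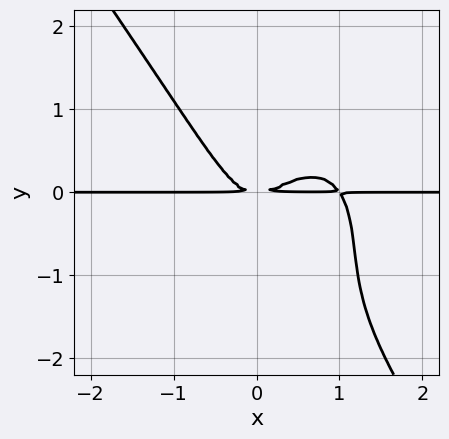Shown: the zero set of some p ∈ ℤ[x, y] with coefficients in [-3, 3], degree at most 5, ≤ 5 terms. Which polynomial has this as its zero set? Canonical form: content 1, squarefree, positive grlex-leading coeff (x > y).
3*x^3*y + y^4 - 3*x^2*y + 2*y^3 + 2*y^2

(a) Degree: no degree-3 curve has this shape, so deg p = 4.
(b) From the axis intercepts and sections: the visible x-axis segment lies entirely on the curve.
(c) Assembling these constraints gives the stated polynomial.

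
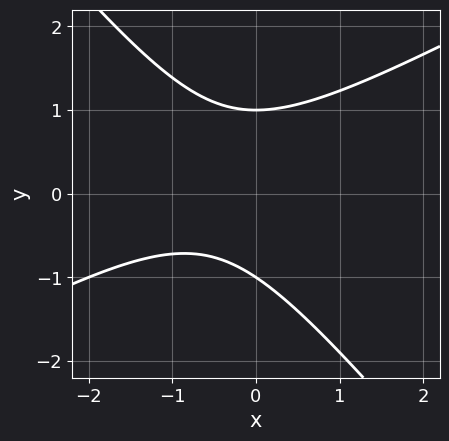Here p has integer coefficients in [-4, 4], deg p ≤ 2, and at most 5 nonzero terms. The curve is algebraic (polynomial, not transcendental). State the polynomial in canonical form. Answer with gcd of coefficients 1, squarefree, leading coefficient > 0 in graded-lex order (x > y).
First, deg p = 2.
Then, reading off the gridlines: the curve avoids every integer x-axis point in the box; the y-axis gridline crossings are at y ∈ {-1, 1}.
Finally, solving for integer coefficients yields p as stated.

2*x^2 - 2*x*y - 3*y^2 + 2*x + 3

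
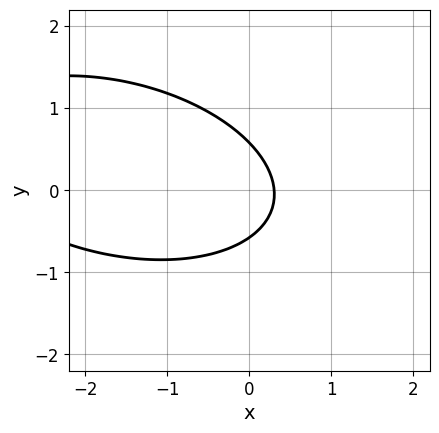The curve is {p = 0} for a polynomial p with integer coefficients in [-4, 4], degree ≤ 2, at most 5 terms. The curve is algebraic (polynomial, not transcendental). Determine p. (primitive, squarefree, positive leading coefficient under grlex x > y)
x^2 + x*y + 3*y^2 + 3*x - 1

1. Degree: no degree-1 curve has this shape, so deg p = 2.
2. The integer polynomial consistent with all of this is the stated p.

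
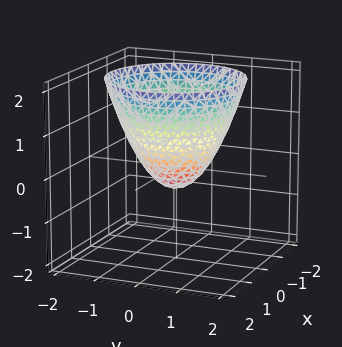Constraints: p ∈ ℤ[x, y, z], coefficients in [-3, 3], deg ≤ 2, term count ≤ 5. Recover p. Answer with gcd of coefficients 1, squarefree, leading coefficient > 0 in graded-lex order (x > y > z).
2*x^2 + 2*y^2 - 2*z - 1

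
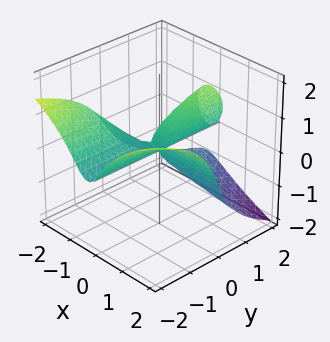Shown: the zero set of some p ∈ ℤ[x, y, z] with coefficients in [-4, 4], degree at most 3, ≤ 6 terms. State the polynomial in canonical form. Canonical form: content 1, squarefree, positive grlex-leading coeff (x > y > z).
2*x^2*y + x^2*z + 2*z^3 + x*y - y*z

1. Degree: the shape is more complex than any degree-2 surface, so deg p = 3.
2. Observable constraints: every point of the y-axis in the box is on the surface; it crosses the z-axis at the gridline z = 0; every point of the x-axis in the box is on the surface.
3. Matching integer coefficients to the picture gives p.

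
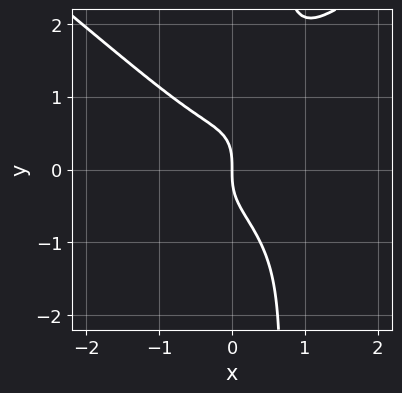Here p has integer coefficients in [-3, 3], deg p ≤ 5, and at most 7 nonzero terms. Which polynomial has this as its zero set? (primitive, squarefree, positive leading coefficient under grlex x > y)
2*x^3*y - 3*x*y^3 + 3*x^3 + 2*y^3 + 2*x

(a) Degree: the shape is more complex than any degree-3 curve, so deg p = 4.
(b) Against the integer gridlines: one y-axis crossing is at y = 0; one x-axis crossing is at x = 0.
(c) Matching integer coefficients to the picture gives p.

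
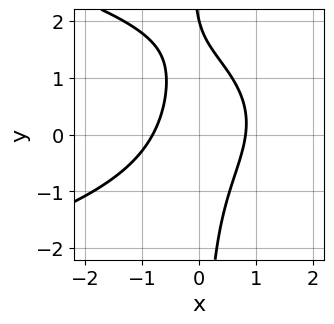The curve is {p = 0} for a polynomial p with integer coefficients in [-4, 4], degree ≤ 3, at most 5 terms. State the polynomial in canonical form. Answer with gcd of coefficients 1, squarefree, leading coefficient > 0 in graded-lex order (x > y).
2*x*y^2 + 3*x^2 - 2*x*y + y - 2

(a) The degree is 3 — a generic line meets the curve in up to 3 points.
(b) Against the integer gridlines: one y-axis crossing is at y = 2.
(c) Putting this together gives p.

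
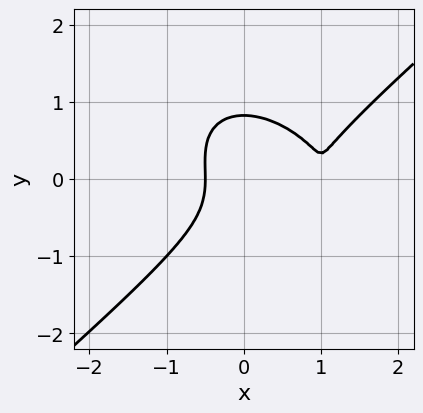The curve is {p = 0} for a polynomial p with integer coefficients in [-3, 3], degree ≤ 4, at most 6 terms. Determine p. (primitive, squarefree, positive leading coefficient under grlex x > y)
First, the degree is 3 — the shape is more complex than any degree-2 curve.
Finally, matching integer coefficients to the picture gives p.

2*x^3 - 3*y^3 - 3*x^2 + y^2 + 1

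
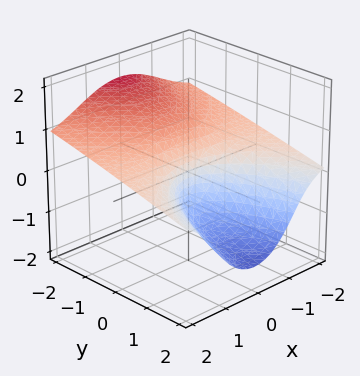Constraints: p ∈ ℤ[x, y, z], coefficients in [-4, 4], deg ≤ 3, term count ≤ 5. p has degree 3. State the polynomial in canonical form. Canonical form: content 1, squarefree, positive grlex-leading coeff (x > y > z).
2*x^2*z + z^3 - x^2 + 2*y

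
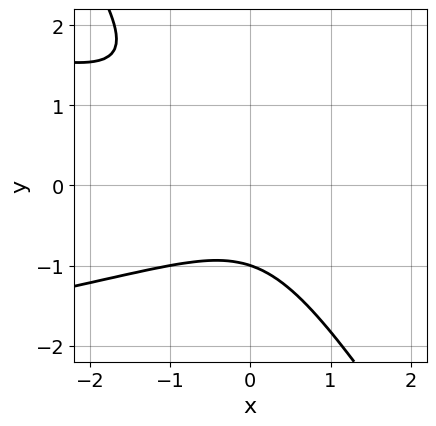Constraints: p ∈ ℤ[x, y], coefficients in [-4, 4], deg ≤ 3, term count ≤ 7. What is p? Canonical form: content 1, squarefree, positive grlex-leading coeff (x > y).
First, the degree is 3 — the shape is more complex than any degree-2 curve.
Next, from the visible intercepts: it misses every integer gridline on the x-axis; it crosses the y-axis at the gridline y = -1.
Finally, solving for integer coefficients yields p as stated.

3*x*y^2 + 2*y^3 + 2*x^2 + x*y + 2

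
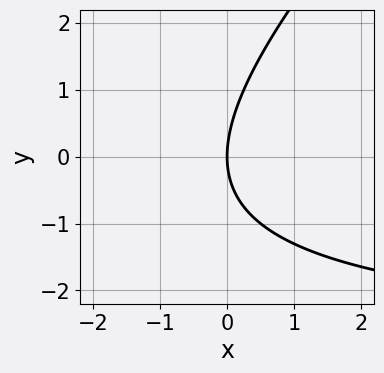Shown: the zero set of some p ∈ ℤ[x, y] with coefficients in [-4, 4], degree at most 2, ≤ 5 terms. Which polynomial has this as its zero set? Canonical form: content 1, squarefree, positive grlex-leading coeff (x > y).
1. deg p = 2. The shape is more complex than any degree-1 curve.
2. Observable constraints: it crosses the x-axis at the gridline x = 0; one y-axis crossing is at y = 0.
3. The integer polynomial consistent with all of this is the stated p.

x*y - y^2 + 3*x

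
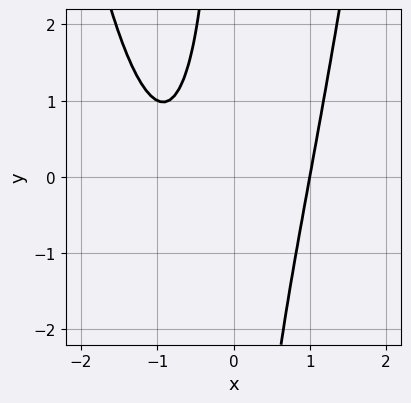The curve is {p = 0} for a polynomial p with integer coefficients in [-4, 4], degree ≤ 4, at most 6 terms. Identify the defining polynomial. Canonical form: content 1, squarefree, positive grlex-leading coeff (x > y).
3*x^3 + 2*x^2 - 2*x*y - 2*x - 3

1. Degree: the shape is more complex than any degree-2 curve, so deg p = 3.
2. Against the integer gridlines: the curve avoids every integer y-axis point in the box; one x-axis crossing is at x = 1.
3. Solving for integer coefficients yields p as stated.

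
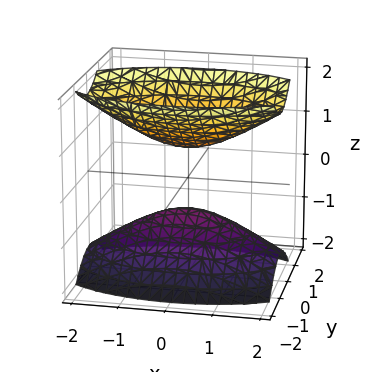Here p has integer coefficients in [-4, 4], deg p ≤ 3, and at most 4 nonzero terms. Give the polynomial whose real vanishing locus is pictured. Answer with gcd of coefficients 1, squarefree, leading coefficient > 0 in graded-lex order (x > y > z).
x^2 + 3*y^2 - 2*z^2 + 1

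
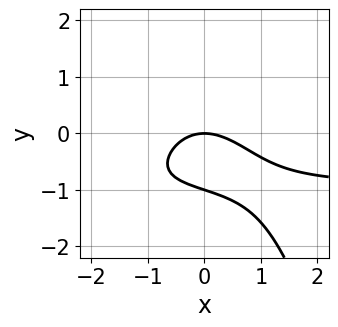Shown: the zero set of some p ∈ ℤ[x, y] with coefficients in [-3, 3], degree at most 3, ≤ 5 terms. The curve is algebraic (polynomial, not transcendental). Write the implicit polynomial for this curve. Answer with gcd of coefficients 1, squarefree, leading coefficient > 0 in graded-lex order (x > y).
2*x^2*y + 2*x^2 + x*y + 3*y^2 + 3*y

First, degree: a generic line meets the curve in up to 3 points, so deg p = 3.
Next, reading off the gridlines: one x-axis crossing is at x = 0; among the integer gridlines, it crosses the y-axis at y ∈ {-1, 0}.
Finally, fitting integer coefficients to these (and the overall shape) gives p.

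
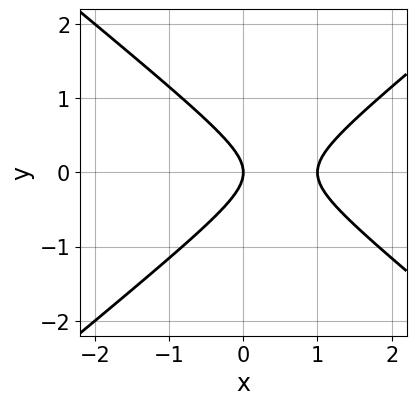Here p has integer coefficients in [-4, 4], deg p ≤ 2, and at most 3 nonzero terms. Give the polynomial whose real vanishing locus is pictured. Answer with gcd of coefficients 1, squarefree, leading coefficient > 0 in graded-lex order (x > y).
First, the degree is 2 — a generic line meets the curve in up to 2 points.
Next, symmetries: the y ↦ −y reflection is a symmetry, so y appears only in even powers.
Next, against the integer gridlines: one y-axis crossing is at y = 0; among the integer gridlines, it crosses the x-axis at x ∈ {0, 1}.
Finally, matching integer coefficients to the picture gives p.

2*x^2 - 3*y^2 - 2*x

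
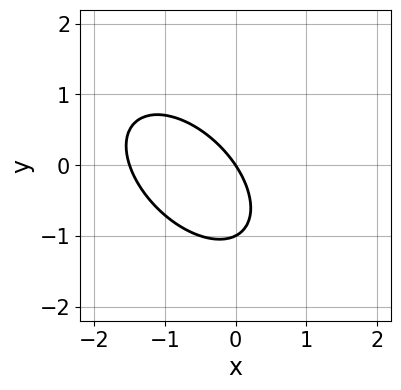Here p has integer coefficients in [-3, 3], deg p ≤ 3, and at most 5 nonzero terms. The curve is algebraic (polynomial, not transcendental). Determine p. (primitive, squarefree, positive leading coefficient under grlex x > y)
2*x^2 + 2*x*y + 2*y^2 + 3*x + 2*y

1. deg p = 2. A generic line meets the curve in up to 2 points.
2. Against the integer gridlines: the y-axis gridline crossings are at y ∈ {-1, 0}; it crosses the x-axis at the gridline x = 0.
3. Fitting integer coefficients to these (and the overall shape) gives p.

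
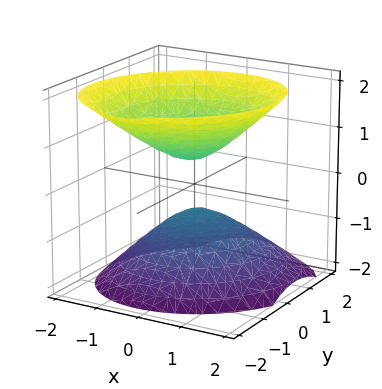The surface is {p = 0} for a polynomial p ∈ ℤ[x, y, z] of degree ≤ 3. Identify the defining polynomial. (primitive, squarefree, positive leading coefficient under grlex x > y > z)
1. I count 2 distinct pieces.
2. Degree: the shape is more complex than any degree-1 surface, so deg p = 2.
3. Against the integer gridlines: it misses every integer gridline on the y-axis; the surface avoids every integer x-axis point in the box.
4. Solving for integer coefficients yields p as stated.

3*x^2 - x*y + 3*y^2 + y*z - 3*z^2 + 1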